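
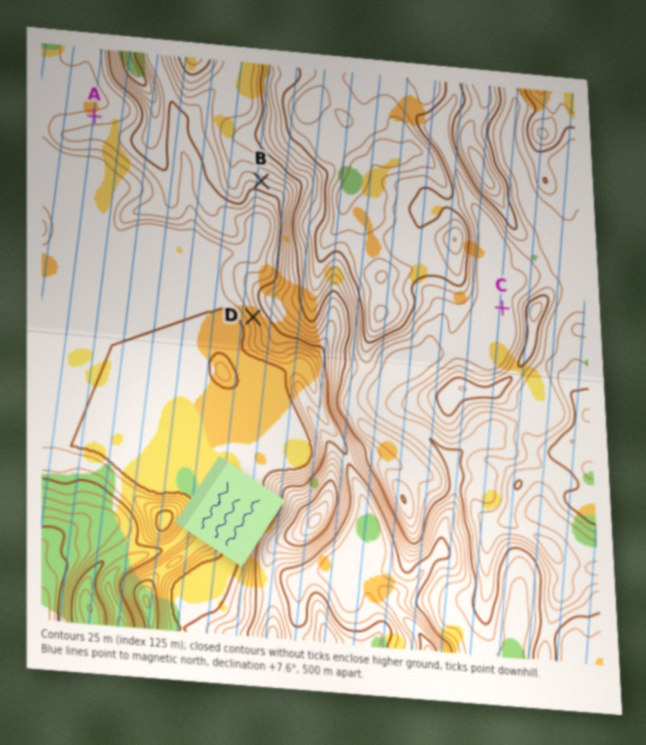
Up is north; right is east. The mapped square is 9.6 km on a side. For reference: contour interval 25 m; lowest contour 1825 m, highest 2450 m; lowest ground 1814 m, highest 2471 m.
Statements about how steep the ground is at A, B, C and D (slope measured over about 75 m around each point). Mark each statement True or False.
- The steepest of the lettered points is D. True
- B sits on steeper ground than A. True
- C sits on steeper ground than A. False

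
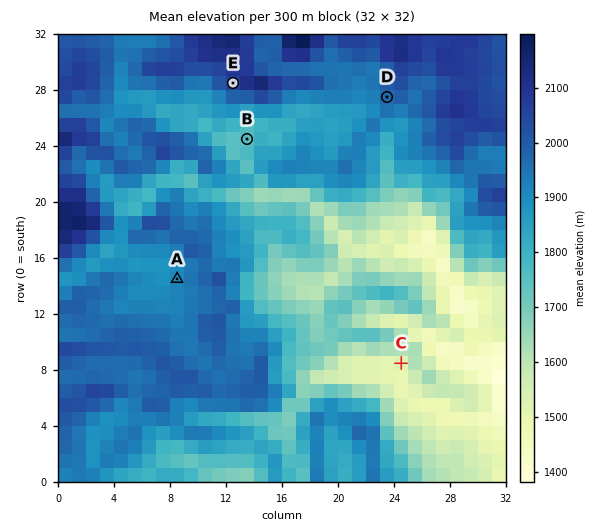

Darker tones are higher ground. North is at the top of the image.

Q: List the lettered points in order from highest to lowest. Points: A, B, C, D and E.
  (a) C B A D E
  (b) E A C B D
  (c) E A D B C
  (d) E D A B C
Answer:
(d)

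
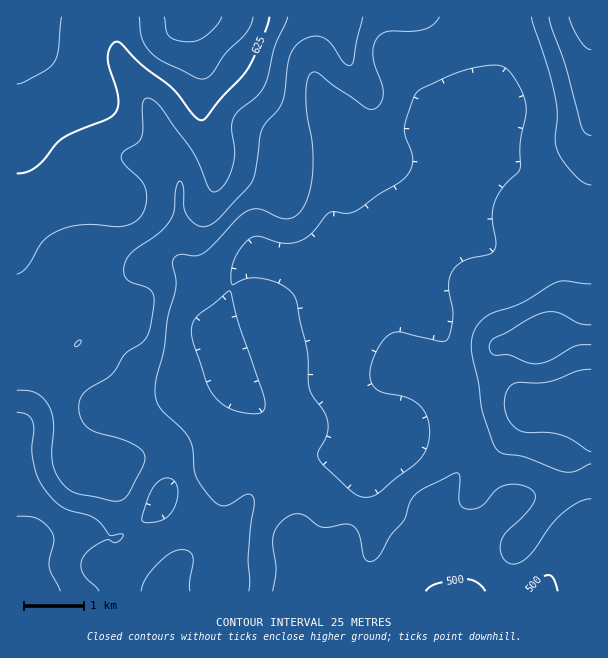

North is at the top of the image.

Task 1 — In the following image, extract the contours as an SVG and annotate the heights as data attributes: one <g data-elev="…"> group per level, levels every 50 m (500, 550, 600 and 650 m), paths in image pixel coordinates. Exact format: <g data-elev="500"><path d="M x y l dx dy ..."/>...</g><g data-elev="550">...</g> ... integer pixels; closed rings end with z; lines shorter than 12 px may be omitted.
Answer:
<g data-elev="500"><path d="M426 591l4-4 7-3 28-5 12 3 8 9"/><path d="M530 591l7-10 11-6 3 1 3 3 4 12"/></g><g data-elev="550"><path d="M141 591l5-13 12-14 13-11 11-3 7 2 4 5 0 6-3 19 0 9"/><path d="M249 591l1-10-2-26 3-28 3-23 0-6-3-3-5-1-15 10-7 2-5-1-6-4-11-15-6-10-3-27-4-11-7-9-21-19-5-12 0-18 8-30 4-35 8-27 0-9-4-15 1-4 6-5 16 1 9-3 35-36 10-7 6-1 6 0 23 10 7-1 6-3 5-6 5-9 6-26-1-28-6-45 0-15 3-11 3-3 5 0 48 35 6 2 4 0 6-7 2-9-1-9-9-27 0-10 4-8 4-5 6-2 26-1 13-2 8-5 6-7"/><path d="M144 522l-2-1 0-5 6-19 5-10 5-5 6-4 4 0 5 2 4 5 1 9-2 9-4 9-5 5-6 4z"/><path d="M591 452l-4-2-17-11-10-4-12-3-21 0-8-2-6-4-4-6-3-7-2-9 3-14 3-4 5-3 33-1 30-11 13-2"/><path d="M17 412l10 3 6 7 1 9-2 19 2 17 6 15 11 15 14 11 30 10 6 6 9 11 13-1-1 4-5 4-3 1-6-3-12 5-9 7-5 8-1 6 2 7 16 18"/><path d="M591 284l-25-3-8 1-37 21-32 12-7 5-6 8-4 8-1 9 11 66 10 30 5 9 7 4 21 3 41 15 9-1 16-7"/><path d="M531 17l18 54 6 27 2 18-2 24 2 10 6 11 12 14 9 8 7 2"/></g><g data-elev="600"><path d="M75 347l5-3 1-3-1-1-4 2-2 3z"/><path d="M17 274l4-2 6-5 17-27 13-9 12-4 14-2 40 1 11-3 7-7 5-13-1-15-5-9-16-15-3-8 2-4 14-9 4-5 2-9-1-24 4-7 6 1 7 6 30 41 9 15 12 29 5 2 6-3 8-12 5-16 1-12-3-21 1-9 5-8 19-15 7-9 4-10 7-31 13-29"/><path d="M569 17l4 12 8 13 6 6 4 2"/></g><g data-elev="650"><path d="M17 84l7-2 20-11 10-9 4-12 4-33"/><path d="M139 17l3 21 4 8 6 7 13 10 30 14 8 2 4-1 5-4 13-20 20-19 5-9 3-9"/></g>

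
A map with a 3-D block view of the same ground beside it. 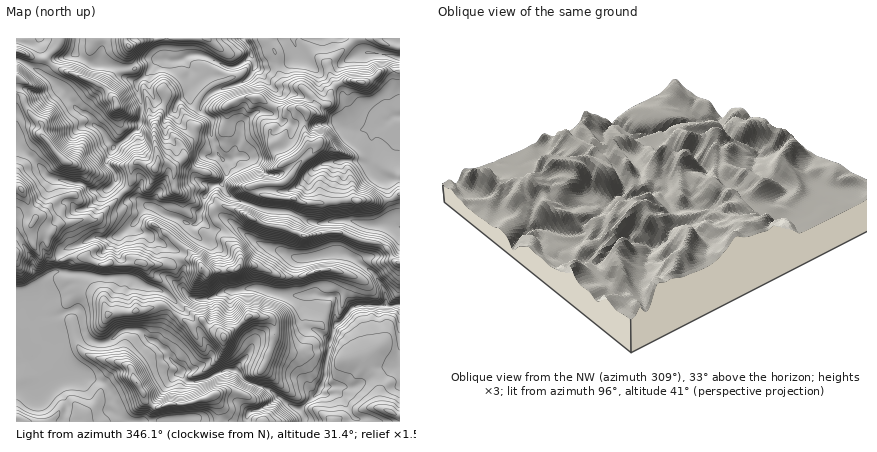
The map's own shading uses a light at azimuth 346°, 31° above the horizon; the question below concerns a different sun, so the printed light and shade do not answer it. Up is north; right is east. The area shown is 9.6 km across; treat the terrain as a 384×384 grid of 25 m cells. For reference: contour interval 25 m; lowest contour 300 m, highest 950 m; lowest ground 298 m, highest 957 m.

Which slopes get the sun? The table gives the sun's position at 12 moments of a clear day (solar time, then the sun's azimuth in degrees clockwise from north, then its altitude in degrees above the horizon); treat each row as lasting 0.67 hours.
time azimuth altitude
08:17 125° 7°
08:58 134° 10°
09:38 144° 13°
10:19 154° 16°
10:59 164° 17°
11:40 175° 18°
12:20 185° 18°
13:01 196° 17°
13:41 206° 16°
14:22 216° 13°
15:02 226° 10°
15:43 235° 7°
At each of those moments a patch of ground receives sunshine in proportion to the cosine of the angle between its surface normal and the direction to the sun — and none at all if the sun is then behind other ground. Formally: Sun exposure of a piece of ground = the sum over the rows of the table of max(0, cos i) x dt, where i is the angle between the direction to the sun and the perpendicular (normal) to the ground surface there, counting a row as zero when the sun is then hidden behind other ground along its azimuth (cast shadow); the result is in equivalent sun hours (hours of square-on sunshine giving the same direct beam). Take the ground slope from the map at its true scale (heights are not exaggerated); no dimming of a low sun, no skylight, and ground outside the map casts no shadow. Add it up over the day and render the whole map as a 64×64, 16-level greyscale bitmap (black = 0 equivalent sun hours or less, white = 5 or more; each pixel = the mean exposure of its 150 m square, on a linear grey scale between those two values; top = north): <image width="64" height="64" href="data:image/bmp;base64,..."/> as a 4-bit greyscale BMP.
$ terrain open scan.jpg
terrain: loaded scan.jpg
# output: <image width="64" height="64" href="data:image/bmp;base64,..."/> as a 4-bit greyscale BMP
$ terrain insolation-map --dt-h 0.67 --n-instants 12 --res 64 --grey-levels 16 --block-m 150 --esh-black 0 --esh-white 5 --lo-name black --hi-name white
<image width="64" height="64" href="data:image/bmp;base64,Qk12CAAAAAAAAHYAAAAoAAAAQAAAAEAAAAABAAQAAAAAAAAIAAATCwAAEwsAABAAAAAAAAAAAAAAABEREQAiIiIAMzMzAERERABVVVUAZmZmAHd3dwCIiIgAmZmZAKqqqgC7u7sAzMzMAN3d3QDu7u4A////AFMiJGZWZVVVVniYmHdmZVZmZ2ZENEIiNVeGRWVWZompERESRlVVVVVWit3f/+3LqqiHd1EAIREUeGISJHmaunMiNEM0VURGZlZ4vZWu/v/+yoVXvHEBElczESIkRFVCEkRVVDNUMzVlZ3iIQAAAFJqpdmiYZjE3mVESM0QzIhESVVZVQzIjRVVneJdAAAAAAUd3h0IiJZllViRUVUQzMiJmZmZUM0RERneagyAAAAAAACMhAAN7lVVoVFVVRERFVGZmZmVVVVRXialDEAAAAAAAAAADjMlUVneFd3d2VURWVmZmZmZmZnh4dCIhEAABEAAAAErLllVniIRnd3dmVEVVVmZmZmZ3iZdkMzMzIRI0QQASRGh2Z3iHdWd3ZmZVVVVmZmZmeJqqmEEjNEM2ZnaMuXQzRoh3d3d1Vnd2ZmZlZmZmZmaKl0MgARNEQ2ZnmmjsqERFeHd3d3VFZmZmZmZmZmZmZ3QQAAABI0Q1ZnipicyYdURoh2ZlVjRVVVZmZWZmZmZmQhEAARIzM2dniqerq6d2VGiGVEVkI0RVVWZlZmZmZmZER3QjRENGd3iqd7qZmHdlZ3VDM0UzNEVVVVVmZmZmZlWLy3MjRYd3iahZlkWamHZWZUMyOENEREREVGZmZmZlVnm7uoiamZmalnhDEVrKqXZlRFV2UhNEREREZmZmZmVWZove7uy6mZlkhhAABs3LlmZUVVVkEjRENERmZmZlVVZmaKzd3cupgxQxAAABWHVURURERXdiIiMSE2ZmZmZlVmZTREVnmZgxQQAAAAEQEAESNERVdpQAAAABZmZmZnd3ZkIREiEkUyMQAAAAAAAAAAE0RFVmeXU0MDRmZmZmZnZUMhEREAABQgAAAAAAAAAAE0REQ0Zqze24rmZmZmZmZVMjIiERESZCOKtyAAAAABI0VWVniHiZqWeYqGZmZmVVQyIzQzRppkeM79lkMQASR4mJh2ZniZmWSKr+uGZmZVVDM0RFe9pUiZrd3v/9qIrN3M3cuqu7qFNrqsu7llVVVnm7qavdhnq4mLmd7//+7bdDNI3/7KdCFIqZpmzcq83v/////9qruohmdCI1WauVIRAAACRDEAFJqZuIms3t27uVJVRWZUNEV4cxAAAkUyEBEREAAAABJXd4hnibilJFVUEAE0MgESM0QgAAADIxABIzRDEAASRmZUUwRbh6dTESVyAAAAASIkZAAAATISISNFeJh2VVZ5vMuVI3hoiZdjABIQAAAhJGdAAAEkMRIjV4rO/+ypms3cuDIlhmd6mJhjEyERASNYdBABEjIREker3v/u//7/yEIQATd3ZleZmZqql0MzV4cxERIiMzI1it7uyCEkaZYgAAATR2d2VYmZmqmZhkR6cQEiIjV1NIztuXQgAAAAAAARI0RWVXdlQ0Z3d2eIZDEAETZzV1RZvbUQAAABJDISNWd2ZmZlRUREEBIVdnh0EAJGd1VXaKqUEAAAAmq97d3d3LqHd3UyNEZmMRFnVlQyNWd2iEV4dRAAE1ed/+3v////7amIhiIlVYmFIRZ0Vnmaq7qWM1IAAUrv//6WZmeKu6uniqmVQyJXhjMxEnmJzJnOyFQzIAS//KdTMhASIiIhEiIjiGQ0MyESRFQiOKmrlnhEaHIRfLuGRFUQERMyEREAABESE0MxAAF6mnI2mFm5dlQzRUNlQ0d4iagyIzIhIhARIhASM0V5zLiZdFZnict2dli8tBAAAAACeXMSMSIyIiM0UiNFet7dqWQ1h3mqqXZnh2UhIQAABGVHpiAiEiIiNFVCREZ53bhCISeHioVndXlRABIiEAADaXWckwISEjNEREM0Z5qEIiEjEQEzE1UyWWAAEiIRERMiVmruuHVVVURFVEd5qTEBMiIQARAUQyNEUyMkQzMjdyADZo3u/YRFVVVVZ4qUEAA0MhERAAQyI0NXVEVVRVeGQxFGaJlRE1VVVVZoq2IQACRCNSEQFTIkMldUVmZWeHVVQzRWdSEkVVVWZnmmIzEAAjNWYxA0MiMSRlRnZlZ4ZEVEQQEhIjRVVVZmdjNFVBABJGZ4QUMzEBJHdUZlVmdlQ0RBAAEjRFVVVmZmZVQzRENXZ3RCQzIREzRUNWVWZjIzRVQREjRFVVVVVnhBNDIjNGaLqYVRFAEiABRWd3dDESd3d5h0RFVVVWVXhBACMzNWZ53ZUzEUQSEAOKupiYRGZneGZWhlVlVVVmhiEAEzRWZ4h2UyQiN0IRMjRpqYqpdCNDEUeoZmZWVWZ1QhETRVZ3iFMyJDRXczNTERJYmJYQAAADIkZmZnZmZmI0MjNFVohkEjMzNmZ1REUgAAEiIQAREkMiRWeKunZmVqpkNFZ4mXIBMzI0VDRURFMQAAAAAjV3MRI3id7bl2aYMSNFaKyUEBEjIREiJEVUREMQAAAjMyERECOLp3mpd0EAJXi7cgAAI2iDIQEkVVVERDIAASIQAAASIBAABKmIABJGdkEAAAAjRoYyEjRFVVUhASACRCEAATQxAAAANlQBNWYwAAABI0Z1NUREM0VUMUhiEVZlQyIkVUMQAAAAAFZkRTAAATNFect1VVZlQyJayqtDh3ZlVVZTRTEAAAABlSI0iVETZlZ5u6p2Zmd3isuGVWd2ZVVWZTIjVDEQE2kAIzRYhlVmZmiHvcqImqq7p0MxJ3ZkRWZUM0M1d3m7hjNENFZ2VVZmZjJHiru7u6l0MyFIdlRVVUREQzRomXRF"/>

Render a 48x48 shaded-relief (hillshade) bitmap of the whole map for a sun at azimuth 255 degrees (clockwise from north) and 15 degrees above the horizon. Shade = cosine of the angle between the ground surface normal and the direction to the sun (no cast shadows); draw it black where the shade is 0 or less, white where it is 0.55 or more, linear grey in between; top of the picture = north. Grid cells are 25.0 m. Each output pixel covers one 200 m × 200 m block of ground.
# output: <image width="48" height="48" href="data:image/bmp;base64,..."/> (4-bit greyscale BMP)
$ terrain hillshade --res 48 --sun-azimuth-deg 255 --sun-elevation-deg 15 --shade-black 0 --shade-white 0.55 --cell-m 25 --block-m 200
<image width="48" height="48" href="data:image/bmp;base64,Qk32BAAAAAAAAHYAAAAoAAAAMAAAADAAAAABAAQAAAAAAIAEAAATCwAAEwsAABAAAAAAAAAAAAAAABEREQAiIiIAMzMzAERERABVVVUAZmZmAHd3dwCIiIgAmZmZAKqqqgC7u7sAzMzMAN3d3QDu7u4A////ADJGZ4hlVWiaqYmZq8lTWGIAAa2mVXmruiNYmIhlVnvcynd3m7hCNWMAGLpmZ6qqdFZ4mIdWZoz9ZYZXiHQldQAEl2dneJmWQ2d3iHZodp78ADRHiWIlMAB7YjaJiJmGRHd3d3d4eM/1ACVUeXQQAFqlI0V6mImGVXd3d3eIm++gADRodncgjrcxNWR7mIiGZnd3d3eKvN1AA0R7uENZ7pMBRmNrmIh2Znd3d4m8u6YAFEarqqZGrKUBRmJbqHdmZnd3d5unZmMCVFmr2rsyascRNWI5uHd2ZXd3eJlVZ3VERYq+2dwQOLkwFFIYuHd2VHd3eJdYhndUaarfuvoAJ7tAA1MYuXd3U3d3eIaNpDZ5qazsm7UAJqowA1Y1mYd3U3d3eIae11eJiazJlzEohncQA2cyipdmQnd3iHeu6XiGZ4l3UAA7xjEAA2dUV5ZUQ3d3iHetx1Z2ZkNBAkJLkgAAFXdmU1dmaHd3iIislUZlVUQQRlRYUQAlZ3dniIl0n4d4iIiJdVVVaIQ6xxFXVVeYiHiImqkyz1VoiId3dmZ6ylSe+AFmV6y3d2eaupUH/iE2iIiaqYnOpWef+SSWFKpSWJdohTBd7QJ2abu8uHmpVGZ+4wSHEDEANohkIjfN7gSWV5mGZViEI2aLYAWZAAATV3ZlVoq9yCiDI3iFIldTNWiEAFnGABRomYd3isu8YKp1IlVmMlZlWKkgFpuBAXms7GNYvcl0AMlmQlZVU0Z3rJECaJhRS9zNyCFHhTMzNLllVFVmUyR7xgAmiadH3sl1EANWQzVmZ6l0M1ZlMjRYciWHeqaO9gEzNYhmd4h2d5hTNDRlVDQ0VomWaqiZMDea3bl3iZdUVpUTVWYhVkM1iaqVN6Y1ndy8yGZ3ioQAN1ADZ3MAR4VZmcxQBXSf/ah3UkdVZ0AAagADVVVUNZt5l7oQI1n/yGZkImdUVQADeQAkeaqEIX6YyYcAR1OKmFapMEdUVAA2iBJI3bcwAL6r11QBVABYiK25YAVUZAFoh1V8/mAABby4lzMgACSIeN/pZRA2dSR3d2eu5AAAApyotxNQAleIiv+5mHQ1MAV3d5reQAIAA5uZ5wZAAlmIm/6Hq5YwAFZ3d73nAAQwGJeL9iYQIWqHnfx2i4QABHd3d82zAAIzfKU79iIWQGp3relmiDAAN3d3d8yiAAJGvKQZ5RFoMGyHrbdomCACZ3d3d+owAAR637MEpRNzFsyXmpirqVEBZ3d3d6QAADer75ADhlQzatyGmYh5lSMyJmZ3d1AAFGm87RAGiIIFeJqYh0Anh3RDNnh3dzIAJpvdtAAHmnAFh2Z4hiFquUJlWblEZ0AAWc7GEAA3iUAmeIdUeGeqlRKJrKUSRwAGrMYAATZjRkRnd3dmRpqHZDaXd1V0JQKJhjADV4lxFWd3h1ZnVruFVXqURVaFEahmMjV3ebowJnd3d6yTGOt0V5l1RGZlVSJXcyaYetwgFYiInMhCCelkZ4dnZVeaqjVolRWYeutCJHmZqnMQTshUZ2Z3eIm6dg=="/>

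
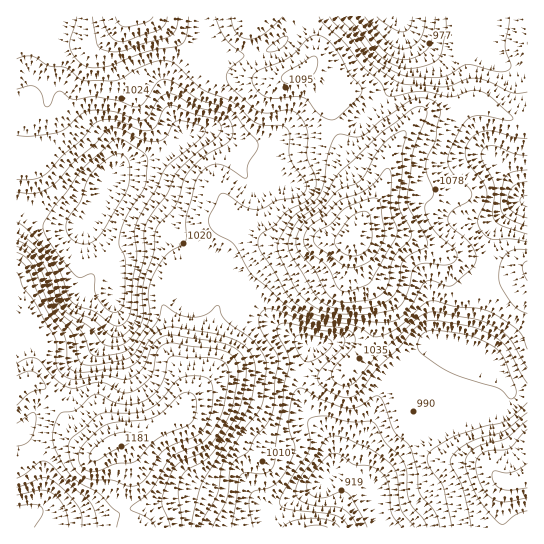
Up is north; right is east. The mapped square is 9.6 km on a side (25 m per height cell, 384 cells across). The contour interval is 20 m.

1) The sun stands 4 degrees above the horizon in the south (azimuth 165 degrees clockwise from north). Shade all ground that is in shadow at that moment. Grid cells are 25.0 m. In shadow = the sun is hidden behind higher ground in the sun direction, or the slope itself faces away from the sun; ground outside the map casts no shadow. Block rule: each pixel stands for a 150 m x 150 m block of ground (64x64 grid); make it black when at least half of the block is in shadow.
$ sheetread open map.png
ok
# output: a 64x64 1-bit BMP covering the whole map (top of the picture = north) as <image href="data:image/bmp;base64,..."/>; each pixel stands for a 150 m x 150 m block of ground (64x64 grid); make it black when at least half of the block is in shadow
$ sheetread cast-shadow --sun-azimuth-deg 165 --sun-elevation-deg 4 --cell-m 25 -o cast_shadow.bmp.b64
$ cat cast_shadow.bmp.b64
<image width="64" height="64" href="data:image/bmp;base64,Qk0+AgAAAAAAAD4AAAAoAAAAQAAAAEAAAAABAAEAAAAAAAACAAATCwAAEwsAAAIAAAAAAAAA////AAAAAAAAAAAAPwAAAAAAAAB/gAAAAAAAAD+AAAAAAAAAP4AAAAAAAAA/AAAAAAAAAB8AAAAAAAAADgAAAAAAAAAAAAAAAAAAAAAAAAAAAAAAAAAB+ADAAAAAAAP8APAAAAAAA/8B/gAAAAAB/wH/gAAAAAH/AP/AAAAAAP8A/+AAAAAA/wB/8AAAAAB/A//4AAAAAA4H//wAAAAADsf/8AAAAAAEw/+AAAeAAADD/4PgB8AAAAH///AHwAAAAf//+APAAAAB///wAAAAAAf//+AAAAAAD///wAAAAAAP//+AAAAAAA///wAAAAAAB//MAAAAAAAH/4AAAAAAAAP/gAAAAAAAA//AAAAAAADz/8AAAAAAAPPvgAAAAAAD8cYAAAAAAAfgAAAAcAAAB8AAAAD/gAAPwAGAAP/AAA+AAcAA/+AADwABwAD/8AAHAAHAAP/4AAYAAcAA//gAAAAAAAD/+AAAAAAeAH/wAAAAAB8Af/AAAAAAH4A/4AAAAAAPwCP8AAAAAA/AAB4AAAAAB8AAPwAAAAADAAAfgAAAAAAAAB+AAAAAAAAAD+AAAAAAAAAH/AAAAAAAAAP/AAAAAAAAA//wAAAAAAAH//AAAAADwA//4AAAAAPgD//AAAAAAfAP+AAAAAAA+B/wAAAAAAAY//AAAAAAAAH/8AAAAAAAAf/gAA=="/>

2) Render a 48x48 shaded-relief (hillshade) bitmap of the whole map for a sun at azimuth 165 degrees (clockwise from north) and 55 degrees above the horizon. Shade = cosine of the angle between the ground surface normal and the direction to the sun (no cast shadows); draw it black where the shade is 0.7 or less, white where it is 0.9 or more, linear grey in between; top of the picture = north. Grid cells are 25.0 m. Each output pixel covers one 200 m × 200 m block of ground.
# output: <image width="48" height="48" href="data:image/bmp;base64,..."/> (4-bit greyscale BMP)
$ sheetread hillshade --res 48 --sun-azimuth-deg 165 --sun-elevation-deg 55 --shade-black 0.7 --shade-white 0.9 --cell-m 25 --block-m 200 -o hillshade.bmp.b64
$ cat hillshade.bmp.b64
<image width="48" height="48" href="data:image/bmp;base64,Qk32BAAAAAAAAHYAAAAoAAAAMAAAADAAAAABAAQAAAAAAIAEAAATCwAAEwsAABAAAAAAAAAAAAAAABEREQAiIiIAMzMzAERERABVVVUAZmZmAHd3dwCIiIgAmZmZAKqqqgC7u7sAzMzMAN3d3QDu7u4A////AJiJmImZh4iZq7upmHUyE1eJmrqpmJmqqqmZmZmZmIiZq7upmYZCI1eJmaqpmJqru8y6qqqqqqqZq7uqqqhlRGiZiJqpmJq8ze3Lu8u7vMuqqruqu8uYdniZmImZmZqrvN3LvN3Lu8y7u6qrvMzLqImqqIiaqZmZmby7qs3bu7zMzLu7u7zdypqrupiZmYiId5qqmJvMu7zd3dzLqqvMy6q7upmIh2Znd4iZh2ebu7zd7u3LqqmrzLu7u6l3ZUM1Z4iIhlVomqvN3d7buqmZu7uqqqmIdkMzRamId2VVVomrvM3cu7qZu7u6mqmZiHZUIrqIh3ZUNFeKqrzcy7qqu8y6mZmZmIh2Qruph3dlREVomqvMu6qrvMzLmZmYiZiIZbuodmZmVVVXiaq7uqu7vM3LmZmYiIiIiIqXVDNFVWZmeJq7qquqqrzLmJmYiIiImmd3ZCEkRWd2Z4mqqqqYd5vMuYmYiIiImmaJl1MiNGd3ZmeImaqHVFi8y5iIiIiZqoeaqYZCI0VlVERXeIiIdUab3LmIiZqqqZmZmIdTIiNEQzRWeImruoibzcuqqrvLqZmHZmZlMiNERFZniZve/+y7zu3MzdzMupmFQ0VlVFZmZ3iJmr3v///t3e7t3dzLuoh1RFZmZniHiImZq83d7v/+3d7d3cy6qod2Z3iIZniIiIiZq7u7vN3d3MzMu7qqmpd3iImZdWiZmIiJqqqqqru7y7u7uqmZmod3iImpdVeZmIiJqqqqqqu7uqu7u6mZmWZWeIiZdVaImZmZqqqqqrzMu7vLu6mIiDRGiHeJh2Z4iZqZmZmru7zMzMy6qZmHdSNYiHd4mHd4maqZmIeJqqq7zMuoiIh2VEWJmId3h3iImaqZh2VWd3iaqqmHd4h2Q2iaqZh3dmd4iZmYd2QzRWaJmYiImZmGRImqu6h2ZlZ3iImId2QgJFVomYiaqquoZau7u6mHZlZneIiHd3UxE0RHmpmqqqu6mczLu6mHdmZneIh4h3dlNERGiqqZmZmrvMzMy7uYiHZmZ4iIiImYZVZWiqqZiIiKzbu7zMy5iIdlVneJmZqph3dmiaqZmIeKzKqrzN3LqZh1RFeIiZmZiHd2eaqqqYmavKqqvM3Mu7qWQ0Z4iZiIiHdmaKuqqqq7u6qru7zMzMupdlaJqpmIiIdVV6uqq7zMy6q7u7zd3cu7upiau7qZmZhlRXq6qrzMu5qqu8zd3Mu83curvMuqqqqXVFiqmqu6mZmaq8zMzMzM3d3LvMy6mqu5dUVoiZqYeKmZq8y7u7zMzMy6q8zKmZqqhkI0V3h3d6qqqry7qrvLu6qpmau7qZiYdkI0RVZmd6qru7zMuru7qpmId3iaqZh2VDRFZVVniKuru7zMzMy6qZiHdlV4mYhlM0RWd3d4maqpqqq93d3LmZmamGVXiIdlRVVniIiJmZqZiIm83u3LmZqry6dmd2ZVZmZniIiIiJmZiImrzd3LqZmrvLqHZlVWZ3d3iJiIiJmZiIiavNy7qZmau8uYdlRWZ3d3iZmYiA=="/>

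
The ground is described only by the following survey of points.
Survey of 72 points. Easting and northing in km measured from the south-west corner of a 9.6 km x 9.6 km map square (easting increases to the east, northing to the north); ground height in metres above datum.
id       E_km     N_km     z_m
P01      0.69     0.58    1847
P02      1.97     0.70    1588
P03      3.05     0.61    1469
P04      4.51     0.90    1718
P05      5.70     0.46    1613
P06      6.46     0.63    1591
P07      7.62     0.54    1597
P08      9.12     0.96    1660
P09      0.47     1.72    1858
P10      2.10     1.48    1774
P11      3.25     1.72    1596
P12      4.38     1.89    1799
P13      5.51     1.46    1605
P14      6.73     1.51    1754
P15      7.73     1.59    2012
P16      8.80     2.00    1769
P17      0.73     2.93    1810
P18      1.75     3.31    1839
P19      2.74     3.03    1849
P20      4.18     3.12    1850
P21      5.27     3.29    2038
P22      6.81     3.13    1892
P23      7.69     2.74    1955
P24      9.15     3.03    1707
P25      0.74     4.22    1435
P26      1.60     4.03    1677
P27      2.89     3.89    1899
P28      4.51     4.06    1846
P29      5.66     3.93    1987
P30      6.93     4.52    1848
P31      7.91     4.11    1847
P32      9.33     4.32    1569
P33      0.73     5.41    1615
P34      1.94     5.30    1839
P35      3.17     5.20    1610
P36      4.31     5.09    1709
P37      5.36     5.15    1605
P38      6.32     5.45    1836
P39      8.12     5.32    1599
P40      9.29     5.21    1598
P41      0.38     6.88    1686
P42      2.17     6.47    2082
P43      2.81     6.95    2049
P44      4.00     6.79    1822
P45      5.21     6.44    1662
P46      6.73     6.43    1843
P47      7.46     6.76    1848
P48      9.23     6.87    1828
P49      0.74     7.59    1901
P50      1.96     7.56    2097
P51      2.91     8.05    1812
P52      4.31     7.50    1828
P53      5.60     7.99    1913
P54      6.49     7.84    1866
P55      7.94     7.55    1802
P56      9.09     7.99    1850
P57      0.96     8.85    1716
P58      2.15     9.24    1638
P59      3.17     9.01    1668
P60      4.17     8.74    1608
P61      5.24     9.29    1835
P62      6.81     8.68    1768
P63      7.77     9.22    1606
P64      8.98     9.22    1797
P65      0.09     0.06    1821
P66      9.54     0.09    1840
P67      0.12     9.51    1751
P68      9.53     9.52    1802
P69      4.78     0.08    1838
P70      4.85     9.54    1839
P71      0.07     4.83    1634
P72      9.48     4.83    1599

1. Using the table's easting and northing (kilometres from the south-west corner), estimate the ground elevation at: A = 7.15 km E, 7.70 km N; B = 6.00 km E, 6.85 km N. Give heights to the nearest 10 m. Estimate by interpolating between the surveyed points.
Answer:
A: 1880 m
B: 1850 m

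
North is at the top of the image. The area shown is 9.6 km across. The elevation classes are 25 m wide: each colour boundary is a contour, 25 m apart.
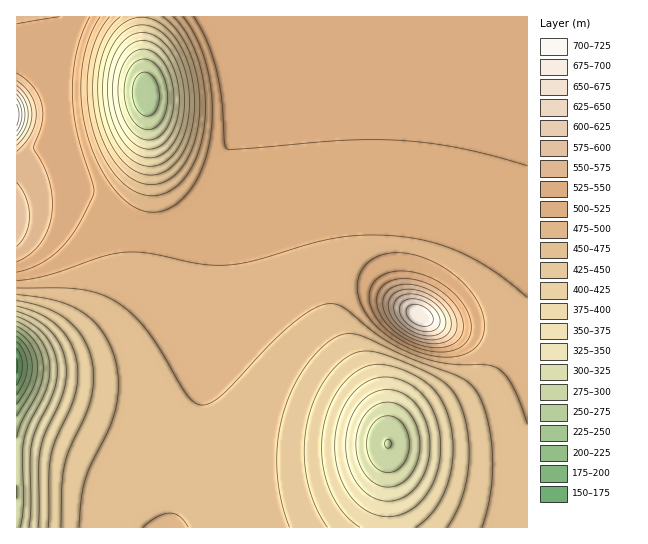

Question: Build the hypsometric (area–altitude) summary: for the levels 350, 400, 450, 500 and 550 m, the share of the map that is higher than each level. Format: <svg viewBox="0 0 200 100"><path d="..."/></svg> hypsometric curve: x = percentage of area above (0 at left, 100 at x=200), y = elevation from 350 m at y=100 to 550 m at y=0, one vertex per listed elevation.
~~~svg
<svg viewBox="0 0 200 100"><path d="M186 100l-14-25-24-25-63-25-78-25"/></svg>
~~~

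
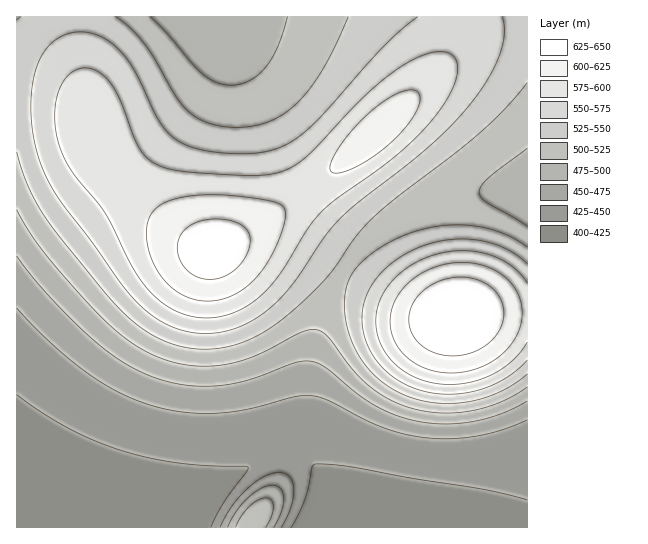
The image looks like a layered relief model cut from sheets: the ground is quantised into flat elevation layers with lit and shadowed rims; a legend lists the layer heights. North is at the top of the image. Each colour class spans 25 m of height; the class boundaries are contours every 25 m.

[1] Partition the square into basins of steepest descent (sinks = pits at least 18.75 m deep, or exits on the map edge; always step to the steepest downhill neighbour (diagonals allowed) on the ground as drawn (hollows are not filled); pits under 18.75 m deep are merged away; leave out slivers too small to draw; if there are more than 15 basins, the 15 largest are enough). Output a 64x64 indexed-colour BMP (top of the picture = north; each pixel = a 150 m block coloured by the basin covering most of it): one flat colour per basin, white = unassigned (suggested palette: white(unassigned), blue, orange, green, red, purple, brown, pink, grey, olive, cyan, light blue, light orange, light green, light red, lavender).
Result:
<image width="64" height="64" href="data:image/bmp;base64,Qk12CAAAAAAAAHYAAAAoAAAAQAAAAEAAAAABAAQAAAAAAAAIAAATCwAAEwsAABAAAAAAAAAA////ALR3HwAOf/8ALKAsACgn1gC9Z5QAS1aMAMJ34wB/f38AIr28AM++FwDox64AeLv/AIrfmACWmP8A1bDFABEREREREREREREREREREREREREREREREREREREREREREREREREREREREREREREREREREREREREREREREREREREREREREREREREREREREREREREREREREREREREREREREREREREREREREREREREREREREREREREREREREREREREREREREREREREREREREREREREREREREREREREREREREREREREREREREREREREREREREREREREREREREREREREREREREREREREREREREREREREREREREREREREREREREREREREREREREREREREREREREREREREREREREREREREREREREREREREREREREREREREREREREREREREREREREREREREREREREREREREREREREREREREREREREREREREREREREREREREREREREREREREREREREREREREREREREREREREREREREREREREREREREREREREREREREREREREREREREREREREREREREREREREREREREREREREREREREREREREREREREREREREREREREREREREREREREREREREREREREREREREREREREREREREREREREREREREREREREREREREREREREREREREREREREREREREREREREREREREREREREREREREREREREREREREREREREREREREREREREREREREREREREREREREREREREREREREREREREREREREREREREREREREREREREREREREREREREREREREREREREREREREREREREREREREREREREREREREREREREREREREREREREREREREREREREREREREREREREREREREREREREREREREREREREREREREREREREREREREREREREREREREREREREREREREREREREREREREREREREREREREREREREREREREREREREREREREREREREREREREREREREREREREREREREREREREREREREREREREREREREREREREREREREREREREREREREREREREREREREREREREREREREREREREREREREREREREREREREREREREREREREREREREREREREREREREREREREREREREREREREREREREREREREREREREREREREREzMzEzMzMzERERERERERERERERERERERERERERERERMzMzMzMzMzMRERERERERERERERERERERERERERERETMzMzMzMzMzMxEREREREREREREREREREREREREREREzMzMzMzMzMzMzEREREREREREREREREREREREREREREzMzMzMzMzMzMzMRERERERERERERERERERERERERERMzMzMzMzMzMzMzMxERERERERERERERERERERERERERMzMzMzMzMzMzMzMzERERERERERERERERERERERERETMzMzMzMzMzMzMzMzMRERERERERERERERIiERERERETMzMzMzMzMzMzMzMzMxERERERERERERESIiIiEREREzMzMzMzMzMzMzMzMzMzERERERERERERESIiIiIiMRMzMzMzMzMzMzMzMzMzMzMRERERERERERESIiIiIiIjMzMzMzMzMzMzMzMzMzMzMxEREREREREREiIiIiIiIiIjMzMzMzMzMzMzMzMzMzMzEREREREREREiIiIiIiIiIiIzMzMzMzMzMzMzMzMzMzMREREREREREiIiIiIiIiIiIiMzMzMzMzMzMzMzMzMzMxEREREREREiIiIiIiIiIiIiIiMzMzMzMzMzMzMzMzMzEREREREREiIiIiIiIiIiIiIiIjMzMzMzMzMzMzMzMzMREREREREiIiIiIiIiIiIiIiIiIzMzMzMzMzMzMzMzMxERERERESIiIiIiIiIiIiIiIiIiMzMzMzMzMzMzMzMzERERERESIiIiIiIiIiIiIiIiIiIiMzMzMzMzMzMzMzMRERERESIiIiIiIiIiIiIiIiIiIiIjMzMzMzMzMzMzMxERERERIiIiIiIiIiIiIiIiIiIiIiIzMzMzMzMzMzMzEREREREiIiIiIiIiIiIiIiIiIiIiIiMzMzMzMzMzMzMREREREiIiIiIiIiIiIiIiIiIiIiIiIjMzMzMzMzMzMxERERESIiIiIiIiIiIiIiIiIiIiIiIiIzMzMzMzMzMzERERERIiIiIiIiIiIiIiIiIiIiIiIiIiMzMzMzMzMzMREREREiIiIiIiIiIiIiIiIiIiIiIiIiIjMzMzMzMzMxERERESIiIiIiIiIiIiIiIiIiIiIiIiIiIzMzMzMzMzERERERIiIiIiIiIiIiIiIiIiIiIiIiIiIiMzMzMzMzMRERERIiIiIiIiIiIiIiIiIiIiIiIiIiIiIjMzMzMzMxEREREiIiIiIiIiIiIiIiIiIiIiIiIiIiIiIzMzMzMzERERESIiIiIiIiIiIiIiIiIiIiIiIiIiIiIiMzMzMzMRERERIiIiIiIiIiIiIiIiIiIiIiIiIiIiIiIzMzMzMxEREREiIiIiIiIiIiIiIiIiIiIiIiIiIiIiIiMzMzMzERERESIiIiIiIiIiIiIiIiIiIiIiIiIiIiIiIzMzMzMRERERIiIiIiIiIiIiIiIiIiIiIiIiIiIiIiIiMzMzMxEREREiIiIiIiIiIiIiIiIiIiIiIiIiIiIiIiIzMzMz"/>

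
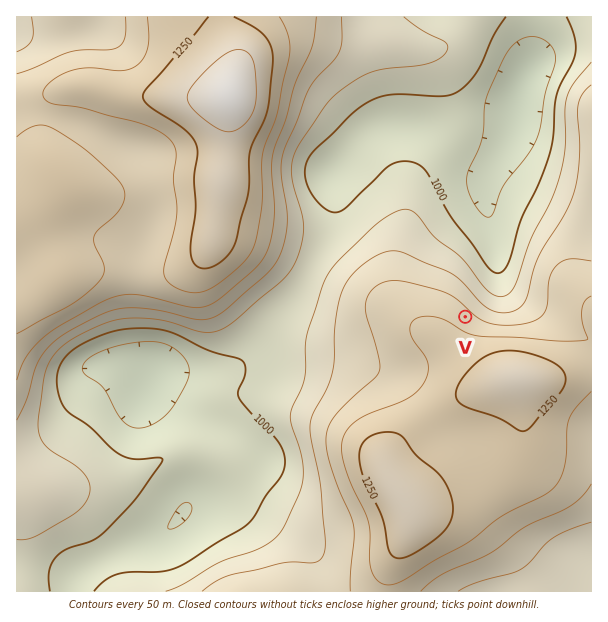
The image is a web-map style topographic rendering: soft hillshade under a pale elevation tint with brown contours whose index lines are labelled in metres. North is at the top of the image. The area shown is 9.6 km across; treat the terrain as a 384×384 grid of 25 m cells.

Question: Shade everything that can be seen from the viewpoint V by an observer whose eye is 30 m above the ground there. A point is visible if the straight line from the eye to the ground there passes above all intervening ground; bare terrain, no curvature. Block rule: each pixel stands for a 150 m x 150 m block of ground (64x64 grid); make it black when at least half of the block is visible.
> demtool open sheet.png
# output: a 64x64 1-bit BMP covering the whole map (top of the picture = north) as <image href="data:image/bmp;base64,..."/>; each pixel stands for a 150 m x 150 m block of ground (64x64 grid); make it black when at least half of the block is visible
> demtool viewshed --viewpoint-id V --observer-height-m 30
<image width="64" height="64" href="data:image/bmp;base64,Qk0+AgAAAAAAAD4AAAAoAAAAQAAAAEAAAAABAAEAAAAAAAACAAATCwAAEwsAAAIAAAAAAAAA////AAAAAAAAAAAAAAAAAAAAAAAAAAAAAAAAAAAAAAAAAAAAAAAAAAAAAAAAAAAAAAAAAAAAAAAAAAAAAAAAAAAAAAAAAAAAAAAAAAAAAAAAAAAAAAAAAAAAAAAAAAAAAAAAAAAAAAAAAAAAAAAAAAAAAAAAAAAAAAAAAAAAAAAAAAAAAAAAAAAAAAAAAAAAAAAAAAAAAAAAAAAAAAAAAAAAAAAAAAAAAAAAAAAAAAAAAAAAAAAAAAAAAAAAAAAAAAAAAAAAAAAAAAAAAAB4AAAAAAAAAH8AAAAAAAAAf8AAAAAAAAD//gAAAAAAAf//gAAAAAAD///wAAAAAAP//z4AAAAAB///H4AIAAAP//8PgA4AAB///weAD4AAP//+BgAPwAA///wAAAfwAD///AAAB/gAP//8AAAD/AA///wAAAP8AD///gAAA/4AP///AAAD/wA///8AAAH/AD///wAAAf8AP///AAAB/wA///8AAAH/AH///wAAAf+A////AAAA/8P///8AAAD//////wAAAf//////AAAB//////8AAAP//////wAAA///////AAAB//////8AAAD//////wAAAP/////+AAAAf/////wAAAB//////AAAAD/////8AAAAP/////4AAAAf/////wAAAA//+f//AAAAB/4Af/8AAAAH/gB//w=="/>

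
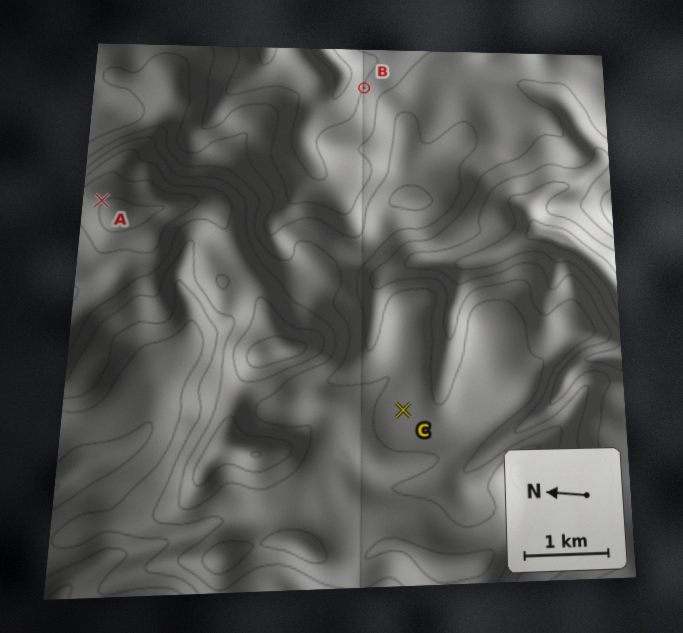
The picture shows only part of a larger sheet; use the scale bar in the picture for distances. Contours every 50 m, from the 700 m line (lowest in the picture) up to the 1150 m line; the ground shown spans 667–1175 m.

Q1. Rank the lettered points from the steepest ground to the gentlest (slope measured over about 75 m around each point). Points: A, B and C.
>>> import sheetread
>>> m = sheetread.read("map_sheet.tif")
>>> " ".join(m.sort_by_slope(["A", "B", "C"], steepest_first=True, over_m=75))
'B A C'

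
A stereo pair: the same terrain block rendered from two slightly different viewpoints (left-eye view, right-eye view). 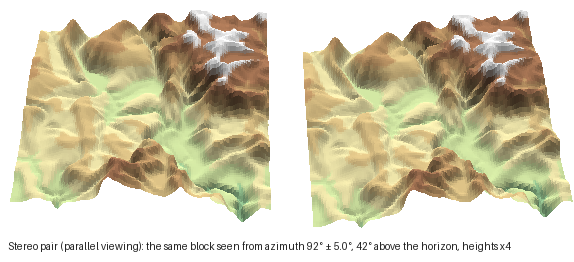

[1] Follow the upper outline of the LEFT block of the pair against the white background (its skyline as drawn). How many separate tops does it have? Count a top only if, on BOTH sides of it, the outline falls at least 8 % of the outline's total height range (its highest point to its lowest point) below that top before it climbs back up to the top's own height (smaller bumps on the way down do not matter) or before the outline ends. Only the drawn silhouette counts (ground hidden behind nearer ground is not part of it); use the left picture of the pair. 2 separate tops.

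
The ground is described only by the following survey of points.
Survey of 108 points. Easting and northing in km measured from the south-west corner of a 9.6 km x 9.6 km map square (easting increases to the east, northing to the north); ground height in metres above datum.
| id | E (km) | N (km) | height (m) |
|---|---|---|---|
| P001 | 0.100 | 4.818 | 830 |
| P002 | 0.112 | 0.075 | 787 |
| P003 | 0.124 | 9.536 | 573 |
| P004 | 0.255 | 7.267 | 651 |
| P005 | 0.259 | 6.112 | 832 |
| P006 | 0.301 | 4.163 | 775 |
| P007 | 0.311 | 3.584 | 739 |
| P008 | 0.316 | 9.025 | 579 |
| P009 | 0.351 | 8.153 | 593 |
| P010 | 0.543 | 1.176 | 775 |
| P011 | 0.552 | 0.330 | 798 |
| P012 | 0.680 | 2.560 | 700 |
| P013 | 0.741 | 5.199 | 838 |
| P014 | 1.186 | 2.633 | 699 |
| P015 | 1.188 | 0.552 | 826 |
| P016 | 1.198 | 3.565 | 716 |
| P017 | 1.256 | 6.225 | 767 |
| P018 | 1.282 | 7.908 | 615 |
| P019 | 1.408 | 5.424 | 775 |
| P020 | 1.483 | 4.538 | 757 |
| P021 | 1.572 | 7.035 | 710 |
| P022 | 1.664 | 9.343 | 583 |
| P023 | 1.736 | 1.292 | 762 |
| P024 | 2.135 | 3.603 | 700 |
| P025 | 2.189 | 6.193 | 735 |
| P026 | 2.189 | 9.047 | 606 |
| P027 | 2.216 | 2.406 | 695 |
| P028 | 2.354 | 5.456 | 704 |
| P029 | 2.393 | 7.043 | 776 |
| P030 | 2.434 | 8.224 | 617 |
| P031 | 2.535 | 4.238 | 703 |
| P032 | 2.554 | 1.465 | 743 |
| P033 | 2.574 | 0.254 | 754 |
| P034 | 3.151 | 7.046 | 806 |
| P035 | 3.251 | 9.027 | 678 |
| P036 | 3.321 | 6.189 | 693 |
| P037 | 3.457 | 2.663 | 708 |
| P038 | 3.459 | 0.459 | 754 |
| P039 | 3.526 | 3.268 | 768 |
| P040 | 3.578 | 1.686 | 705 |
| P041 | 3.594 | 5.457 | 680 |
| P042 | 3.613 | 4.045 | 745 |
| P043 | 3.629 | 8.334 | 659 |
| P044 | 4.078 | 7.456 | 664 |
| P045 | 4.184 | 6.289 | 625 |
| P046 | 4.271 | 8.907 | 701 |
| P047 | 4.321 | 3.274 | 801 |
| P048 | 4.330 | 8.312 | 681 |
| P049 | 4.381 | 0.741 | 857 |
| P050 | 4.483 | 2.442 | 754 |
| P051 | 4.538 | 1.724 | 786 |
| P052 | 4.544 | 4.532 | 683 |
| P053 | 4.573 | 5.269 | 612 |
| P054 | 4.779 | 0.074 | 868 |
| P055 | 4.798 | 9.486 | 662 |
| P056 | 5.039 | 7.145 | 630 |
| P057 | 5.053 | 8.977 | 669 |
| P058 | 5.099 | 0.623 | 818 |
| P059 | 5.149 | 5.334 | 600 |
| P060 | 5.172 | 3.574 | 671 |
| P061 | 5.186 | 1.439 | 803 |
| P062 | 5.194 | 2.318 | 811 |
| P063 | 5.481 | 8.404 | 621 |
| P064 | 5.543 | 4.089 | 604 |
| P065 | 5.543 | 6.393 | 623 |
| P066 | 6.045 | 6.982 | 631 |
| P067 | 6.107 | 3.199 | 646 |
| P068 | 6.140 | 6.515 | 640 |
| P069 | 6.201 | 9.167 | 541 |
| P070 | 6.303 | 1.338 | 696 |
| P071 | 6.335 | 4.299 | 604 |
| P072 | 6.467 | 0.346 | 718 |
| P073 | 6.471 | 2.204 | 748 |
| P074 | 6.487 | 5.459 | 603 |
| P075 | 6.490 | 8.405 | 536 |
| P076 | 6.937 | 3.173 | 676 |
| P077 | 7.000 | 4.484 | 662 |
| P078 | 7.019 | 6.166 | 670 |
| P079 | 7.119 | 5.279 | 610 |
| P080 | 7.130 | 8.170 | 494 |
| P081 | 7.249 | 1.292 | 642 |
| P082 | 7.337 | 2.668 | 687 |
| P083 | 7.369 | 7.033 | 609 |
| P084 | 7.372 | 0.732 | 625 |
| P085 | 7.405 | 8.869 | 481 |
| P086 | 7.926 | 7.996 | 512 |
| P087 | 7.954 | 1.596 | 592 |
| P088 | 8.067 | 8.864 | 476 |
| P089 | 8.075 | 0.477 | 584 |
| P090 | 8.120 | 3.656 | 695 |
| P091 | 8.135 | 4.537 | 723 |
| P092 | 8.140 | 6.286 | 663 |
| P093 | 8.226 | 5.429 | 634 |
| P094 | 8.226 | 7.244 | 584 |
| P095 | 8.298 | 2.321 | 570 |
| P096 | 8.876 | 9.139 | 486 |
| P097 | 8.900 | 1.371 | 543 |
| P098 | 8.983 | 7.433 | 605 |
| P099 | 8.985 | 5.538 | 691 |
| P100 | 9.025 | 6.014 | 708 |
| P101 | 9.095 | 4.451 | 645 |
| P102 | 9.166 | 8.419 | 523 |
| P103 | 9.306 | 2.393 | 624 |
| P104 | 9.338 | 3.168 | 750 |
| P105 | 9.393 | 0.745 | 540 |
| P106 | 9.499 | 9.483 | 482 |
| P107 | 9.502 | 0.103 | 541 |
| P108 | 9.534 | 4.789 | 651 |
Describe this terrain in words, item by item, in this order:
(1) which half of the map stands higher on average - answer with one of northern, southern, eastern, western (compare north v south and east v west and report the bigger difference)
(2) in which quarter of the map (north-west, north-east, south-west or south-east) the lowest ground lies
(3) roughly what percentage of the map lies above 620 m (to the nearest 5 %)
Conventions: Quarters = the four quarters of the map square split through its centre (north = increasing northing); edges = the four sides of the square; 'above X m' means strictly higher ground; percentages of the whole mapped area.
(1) Taken as a whole, the western half is higher than the eastern.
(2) Look to the north-east quarter for the lowest ground.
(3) About 70 % of the map lies above 620 m.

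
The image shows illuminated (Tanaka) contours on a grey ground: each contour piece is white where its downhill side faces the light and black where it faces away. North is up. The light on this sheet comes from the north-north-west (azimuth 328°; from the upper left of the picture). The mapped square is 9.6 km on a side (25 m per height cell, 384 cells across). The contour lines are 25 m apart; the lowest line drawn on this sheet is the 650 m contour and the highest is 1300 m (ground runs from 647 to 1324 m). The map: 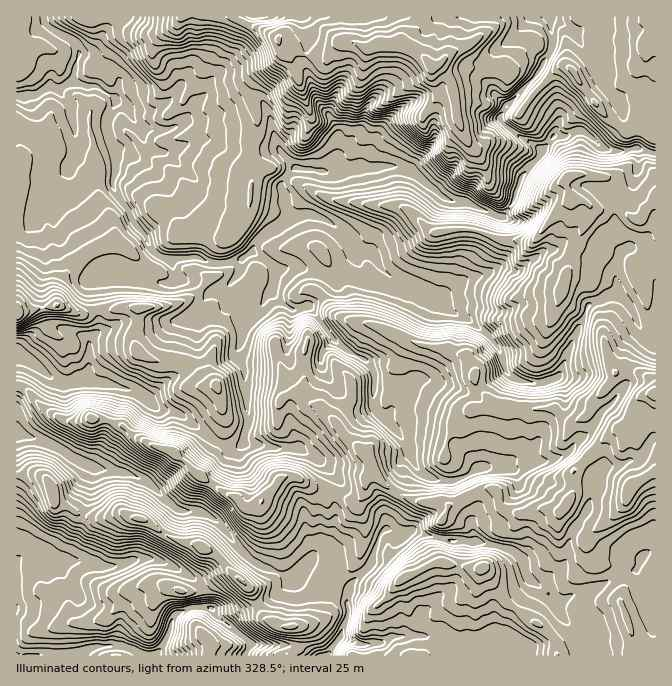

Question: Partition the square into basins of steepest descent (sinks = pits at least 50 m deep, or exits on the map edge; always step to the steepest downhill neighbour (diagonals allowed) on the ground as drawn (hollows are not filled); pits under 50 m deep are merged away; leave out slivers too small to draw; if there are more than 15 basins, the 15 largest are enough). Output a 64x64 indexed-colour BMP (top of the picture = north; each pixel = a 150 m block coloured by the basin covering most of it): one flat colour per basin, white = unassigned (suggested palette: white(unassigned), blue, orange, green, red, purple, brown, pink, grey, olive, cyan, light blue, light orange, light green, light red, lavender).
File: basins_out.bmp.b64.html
<image width="64" height="64" href="data:image/bmp;base64,Qk12CAAAAAAAAHYAAAAoAAAAQAAAAEAAAAABAAQAAAAAAAAIAAATCwAAEwsAABAAAAAAAAAA////ALR3HwAOf/8ALKAsACgn1gC9Z5QAS1aMAMJ34wB/f38AIr28AM++FwDox64AeLv/AIrfmACWmP8A1bDFABERERERERERERERERERVVVVVVVVVVERERERERERERERERERERERERERERERERFVVVVVVVVVVREREREREREREREREREREREREREREREREVVVVVVVVVVVEREREREREREREREREREREREREREREREREVVVVVVVVVURERERERERERERERERERERERERERERERERFVVVVVVVVRERERERERERERERERERERERERERERERERERVVVVVVVVURERERERERERERERERERERERERERERERERFVVVVVVVVREREREREREREREREREREREREREREREREREVVVEVVVVVURERERERERERERERERERERERERFEERERERFVEREVVVVREREREREREREREREREREREREREURBERERERERERERERERERERERERERERERERERERERFEREEREREREREREREREREREREREREREREREREREREURERERBERERERERERERERERERERERERERERERERERFEREREREERERERERERERERERERERERERERERERERERFEREREREQRERERERERERERERERERERERERERERFEREREREREREQRERERERERERERERERERERERERERERREREREREREREIiERERERERERERERERERERERERERERFEREREREREREIiIRERERERERERERERERERERERERERFERERERERERCIiIiEREREREREREREREREREREREREURERERERERERDIiIiIhERERERERERERERERERERERERRERERERERERDMiIiIiIRERERERERERERERERERERERFEREREREREQzMzIiIiIhEREREREREREREREREREREREUREREREREMzMzMyIiIiERERERERERERERERERERERERRERERERDMzMzMzIiIiERERERERERERERERERERERERFERENEQzMzMzMzMiIiEREREREREREREREREREREREREURDMzMzMzMzMzMyIiIRERIhERERERERERERERERERERRDMzMzMzMzMzMyIiIiESIiERERERERERIiIhERERERFDMzMzMzMzMzMzIiIiIiIiIhERERERESIiIiERERERETMzMzMzMzMzMzIiIiIiIiIhERERERERIiIiIRERERERMzMzMzMzMzMzIiIiIiIiIiEREREREREiIiIREREREREzMzMzMzMzIiIiIiIiIiIiIhEREREREiIiIhERERERETMzMzMzMyIiIiIiIiIiIiIiEREREREiIiIiERERERERMzMzMzMzIiIiIiIiIiIiIiIhEREiIiIiIiIhEREREREzMzMzMzMiIiIiIiIiIiIiIiESIiIiIiIiIiERERERETMzMzMzMyIiIiIiIiIiIiIiIiIiIiIiIiIiIRERERERIzMzIjMzIiIiIiIiIiIiIiIiIiIiIiIiIiIiEREREREiIiIiIiIiIiIiIiIiIiIiIiIiIiIiIiIiIiIRERERESIiIiIiIiIiIiIiIiIiIiIiIiIiIiIiIiIiIiERERERIiIiIiIiIiIiIiIiIiIiIiIiIiIiIiIiIiIiIREREREiIiIiIiIiIiIiIiIiIiIiIiIiIiIiIiIiIiIhERERESIiIiIiIiIiIiIiIiIiIiIiIiIiIiIiIiIiIiERERERIiIiIiIiIiIiIiIiIiIiIiIiIiIiIiIiIiIiIhEREREiIiIiIiIiIiIiIiIiIiIiIiIiIiIiIiIiIiIiERERESIiIiIiIiIiIiIiIiIiIiIiIiIiIiIiIiIiIiIhERERIiIiIiIiIiIiIiIiIiIiIiIiIiIiIiIiIiIiIiEREREiIiIiIiIiIiIiIiIiIiIiIiIiIiIiIiIiIiIiIRERESIiIiIiIiIiIiIiIiIiIiIiIiIiIiIiIiERIiIhERERIiIiIiIiIiIiIiIiIiIiIiIiIiIiIiIiERERIREREREiIiIiIiIiIiIiIiIiIiIiIiIiIiIiIiERERERERERESIiIiIiIiIiIiIiIiIiIiIiIiIiIiIiIRERERERERERIiIiIiIiIiIiIiIiIiIiIiIiIiIiIiIhEREREREREREiIiIiIiIiIiIiIiIiIiIiIiIiIiIiIhERERERERERESIiIiIiIiIiIiIiIiIiIiIiIiIiIiIhERERERERERERIiIiIiIiIiIiIiIiIiIiIiIiIiIiIiEREREREREREREiIiIiIiIiIiIiIiIiIiIiIiIiIiIiERERERERERERESIiIiIiIiIiIiIiIiIiIiIiIiIiIiIRERERERERERERIiIiIiIiIiIiIiIiIiIiIiIiIiIiIhEREREREREREREiIiIiIiIiIiIiIiIiIiIiIiIiIiIiERERERERERERESIiIiIiIiIiIiIiIiIiIiIiIiIiIiERERERERERERERIiIiIiIiIiIiIiIiIiIiIiIiIiIiIREREREREREREREiIiIiIiIiIiIiIiIiIiIiIiIiIiERERERERERERERESIiIiIiIiIiIiIiIiIiEREiIiIiERERERERERERERERIiIiIiIiIiIiIiIiIhEREREREREREREREREREREREREiIiIiIiIiIiIiIiIhERERERERERERERERERERERERESIiIiIiIiIiIiIiERERERERERERERERERERERERERER"/>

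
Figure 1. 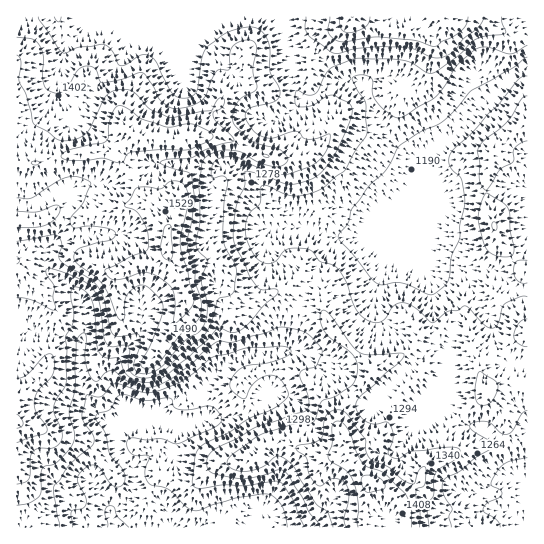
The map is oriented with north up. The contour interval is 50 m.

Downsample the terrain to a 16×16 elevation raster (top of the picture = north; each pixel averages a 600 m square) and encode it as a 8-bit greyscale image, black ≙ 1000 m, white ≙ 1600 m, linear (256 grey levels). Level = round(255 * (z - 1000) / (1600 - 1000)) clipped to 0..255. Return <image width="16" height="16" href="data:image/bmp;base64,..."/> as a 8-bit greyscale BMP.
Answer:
<image width="16" height="16" href="data:image/bmp;base64,Qk02BQAAAAAAADYEAAAoAAAAEAAAABAAAAABAAgAAAAAAAABAAATCwAAEwsAAAABAAAAAAAAAAAAAAEBAQACAgIAAwMDAAQEBAAFBQUABgYGAAcHBwAICAgACQkJAAoKCgALCwsADAwMAA0NDQAODg4ADw8PABAQEAAREREAEhISABMTEwAUFBQAFRUVABYWFgAXFxcAGBgYABkZGQAaGhoAGxsbABwcHAAdHR0AHh4eAB8fHwAgICAAISEhACIiIgAjIyMAJCQkACUlJQAmJiYAJycnACgoKAApKSkAKioqACsrKwAsLCwALS0tAC4uLgAvLy8AMDAwADExMQAyMjIAMzMzADQ0NAA1NTUANjY2ADc3NwA4ODgAOTk5ADo6OgA7OzsAPDw8AD09PQA+Pj4APz8/AEBAQABBQUEAQkJCAENDQwBEREQARUVFAEZGRgBHR0cASEhIAElJSQBKSkoAS0tLAExMTABNTU0ATk5OAE9PTwBQUFAAUVFRAFJSUgBTU1MAVFRUAFVVVQBWVlYAV1dXAFhYWABZWVkAWlpaAFtbWwBcXFwAXV1dAF5eXgBfX18AYGBgAGFhYQBiYmIAY2NjAGRkZABlZWUAZmZmAGdnZwBoaGgAaWlpAGpqagBra2sAbGxsAG1tbQBubm4Ab29vAHBwcABxcXEAcnJyAHNzcwB0dHQAdXV1AHZ2dgB3d3cAeHh4AHl5eQB6enoAe3t7AHx8fAB9fX0Afn5+AH9/fwCAgIAAgYGBAIKCggCDg4MAhISEAIWFhQCGhoYAh4eHAIiIiACJiYkAioqKAIuLiwCMjIwAjY2NAI6OjgCPj48AkJCQAJGRkQCSkpIAk5OTAJSUlACVlZUAlpaWAJeXlwCYmJgAmZmZAJqamgCbm5sAnJycAJ2dnQCenp4An5+fAKCgoAChoaEAoqKiAKOjowCkpKQApaWlAKampgCnp6cAqKioAKmpqQCqqqoAq6urAKysrACtra0Arq6uAK+vrwCwsLAAsbGxALKysgCzs7MAtLS0ALW1tQC2trYAt7e3ALi4uAC5ubkAurq6ALu7uwC8vLwAvb29AL6+vgC/v78AwMDAAMHBwQDCwsIAw8PDAMTExADFxcUAxsbGAMfHxwDIyMgAycnJAMrKygDLy8sAzMzMAM3NzQDOzs4Az8/PANDQ0ADR0dEA0tLSANPT0wDU1NQA1dXVANbW1gDX19cA2NjYANnZ2QDa2toA29vbANzc3ADd3d0A3t7eAN/f3wDg4OAA4eHhAOLi4gDj4+MA5OTkAOXl5QDm5uYA5+fnAOjo6ADp6ekA6urqAOvr6wDs7OwA7e3tAO7u7gDv7+8A8PDwAPHx8QDy8vIA8/PzAPT09AD19fUA9vb2APf39wD4+PgA+fn5APr6+gD7+/sA/Pz8AP39/QD+/v4A////AGZMNDA0PT07SXefrppsW1B2UTs8QlJhYmiUqbCUbltSiHBMPUBLbYaMnqmIfX5sYZx1SDo7PUZbbIiQfHBxcm+YfWBlbUxNVVtzf312cH95kIF6m76EXFdabHx8eXF7eo2HiLfCwYx7cHtya3BsbHWajKfHy8uXgXp3ZllXWWJpo6zI0eO/mW5sZ1hRUFRhary6wcrivo9mXVtUUFBSa2rBvsHQ2MGScXBpW1JQUmVhz87R08q+nKKjjmpYUVRqacK6x97W1L2Xj5J5Y1pTW2+5r7fEqJ61oYmBdG5xYFJdtKCjmpOPqKaHinx7hH9dW6CRjYuKipSXhp64rK6uink="/>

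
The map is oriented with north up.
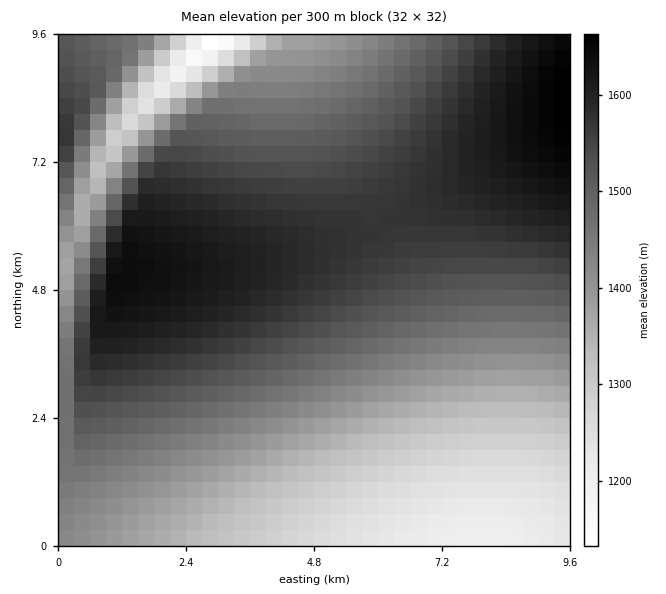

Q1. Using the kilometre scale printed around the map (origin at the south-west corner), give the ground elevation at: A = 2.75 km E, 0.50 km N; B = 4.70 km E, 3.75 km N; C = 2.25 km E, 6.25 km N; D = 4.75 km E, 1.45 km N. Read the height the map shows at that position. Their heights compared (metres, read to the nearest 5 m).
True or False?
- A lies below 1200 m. False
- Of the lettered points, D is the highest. False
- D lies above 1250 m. True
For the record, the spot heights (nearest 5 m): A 1340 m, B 1520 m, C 1605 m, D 1325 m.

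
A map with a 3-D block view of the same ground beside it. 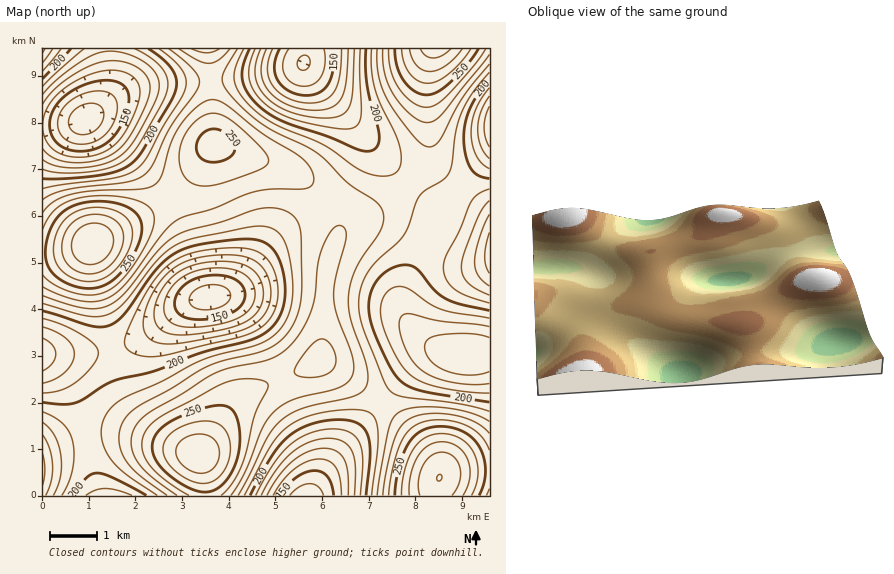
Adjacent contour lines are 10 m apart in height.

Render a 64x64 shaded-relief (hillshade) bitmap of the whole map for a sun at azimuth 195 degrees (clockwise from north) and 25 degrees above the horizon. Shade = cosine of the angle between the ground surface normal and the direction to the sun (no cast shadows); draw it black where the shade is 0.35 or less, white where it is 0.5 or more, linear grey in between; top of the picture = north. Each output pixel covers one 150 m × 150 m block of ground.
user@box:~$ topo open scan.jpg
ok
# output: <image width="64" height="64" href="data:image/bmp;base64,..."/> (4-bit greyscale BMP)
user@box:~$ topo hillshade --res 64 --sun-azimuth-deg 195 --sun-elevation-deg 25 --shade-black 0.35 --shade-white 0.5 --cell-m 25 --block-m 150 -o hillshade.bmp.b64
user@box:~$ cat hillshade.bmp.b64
<image width="64" height="64" href="data:image/bmp;base64,Qk12CAAAAAAAAHYAAAAoAAAAQAAAAEAAAAABAAQAAAAAAAAIAAATCwAAEwsAABAAAAAAAAAAAAAAABEREQAiIiIAMzMzAERERABVVVUAZmZmAHd3dwCIiIgAmZmZAKqqqgC7u7sAzMzMAN3d3QDu7u4A////AIiImZqrvN3u7u7dzLuqmZmZmqqqmZmYiIiIiZmIiIiIeIiJmqu83d7u7t3MuqmZmZmqqqqpmZiIiIiIiIiIh3d3d4iZqrzN3d3dzLuqmZmZmqqqqqqZmIiIiIiId3d3d2ZneImau8zN3My7qpmYiZmaqru6qqmYiIh3d3d2ZmZmVmZ3iZqru7u7u6qZiIiIiZqqu7uqqZmIh3d2ZmVVVVVVZneImaqqqqqZmId3d3iJmqu7u7uqmZiHd2ZVVUREREVWd4iJmZmZmIh3dmZmd4iaq7u7u7qpmId2ZVREMzNERVZneIiJiIh3dmZVVWZniJmru7u7u6qZh3ZVRDMyMzNEVmd4iIiHd2ZlVVVVVmd4maq7vMu7qpmHdlQzIiIiMzRWZ3eId3dmVVREREVWZ3iZqru8zLu6qYdlVDIhERIjNFVnd3d3ZlVURERERVZneJmqu7zMu7qph2VDIhERESI0VWZ3d3ZlVURERERVVmd4maq7vMy7uqmHZUMhEAARIjRFZmd2ZmVURERERVVmZ3iJqqu7u7uqmIdlQyEQABEiNEVmZmZmVVRERERVVWZneImaqru7u6qYdlQyIRAAESI0RVZmZmZVVERERVVVZmd3iJmqqrqqqYh2VDMhERERIkRVVmZmZVVVRERFVVVWZnd4iZmqqqmYh2VUMyIhESIjRFVmZmZmVVVURERVVVVWZneIiZmZmId2ZUQzMiIiMzRVVmZmZmZVVVRERERERFVVZneIiIiId2ZVREMzMzNERGZmZ3dmZmVVREREMzMzREVWZ3iIiHdmZVREREREVVVVd3d3d3dmZVVEQzMzIiIzNEVmd3d3dmVVVERVVWZmZneIiIiId3ZmVUQzMiIhIiIzRVZnd3ZmVVREVVZmd3eIiJmZmZmId2ZVRDMiEREREiNEVmZmZmVVREVVZneImZmZqqqqqZmHdmVEMiERERESI0RWZmZmVVVEVVZ3iJmqqqq7u7u6qZh3ZUQzIhERERIjRVZmZmZVVVVVZ3iZqqu7u8zMzLu6mYdmVEMiIRESIjRFZmd2ZlVVVVZniZqru8zM3d3dzLupiHZVRDMyIiMzRVZmd3dmZVVWZniJqru8zM3d3d3cy6qYh2ZVVEREREVWZnd3d3ZmZmZ3iJmqu7zM3d3u7t3MuqmId2ZmZmZmZnd3iIh3d2ZmZ3iJmqq7u8zN3e7u3cy7qZiIiId3d4iIiIiIiId3d3d3iJmaqqq7vMzN3e3dzLuqmZmZmZmZmZmZmZmIh3d3d3iJmZmqqqq7vMzd3d3Mu6qqqqqru7u7uqqqmYiHd3d4iJmZmZmZmqq7vMzMzMu7qqqru8zMzMzLu6qZmId3d4iImZmZmZiZmauru8zLu6qqqru8zd3d3czLuqmYh3d3iImZmZmIiIiJmqqru7qqqZqqu8zd3d3d3Mu6mYiHd3eIiZmZmIiHd4iZmZqqmZmZmZqrzN3d3d3cy7qZiId3d4iJmZmIh3d3eIiIiIiIiIiImaq8zd3d3My7qpmId3d3iIiJmIiHd3d3eHd3d3dmZneImqvMzMzMy7qqmYh3d3d4iIiIiHd3d3d3d3ZmZVVVZniJqru8y7u7qqmZiId3d3eIiIiHd3d3d3dmZVVERERVZ4iaqru7uqqqmZmIh3d3d3d3d3d3d3d3dmVUQzMzM0VWeImaqqqqqqqZmYiId3d3d3d3d3d3d3dmVUMyIiIjNFZniJmZmZmZmZmZmIh3d2Zmd3d3eIh3d2ZUMiERERI0RWeIiZmZmZmZmZmYiHd2ZmZmd3eIiId3ZUMhEAAAEiNFZ3iImZmZmZmZmZiId2ZmZmZnd4iIh3ZlMiEAAAARI0VneImZmZmZmZmZmId2ZmVWZmd4iIiHdlQyEAAAABEjRWeIiZmZmZmZmZmIh3ZlVVVmZ3iIiId2VCEQAAAAEjRWZ4iZmZmZmZmZiId3ZlVVVWZ3eIiIh2VDIQAAAAASNFZ3iJmZmZmZmIiHd2ZVVVVVZneIiIh3ZUMhAAAAASI0VneIiZmZmIiId3ZmVVVVVVZnd4iIiHZlQyEQAAESI0VWd4iIiIiIh3dmZVVERERVVmd4iIiIdlVDIhEREiI0RVZnd4iIiHd2ZVVEQzM0RFVmd4iZmIh2VUMzIiIzM0RVVmZ3d3d3ZmVUQzMyIzNEVmeIiZmZiHZlREREREREVVVWZmZmZmZlVEMyIhIiM0RWd4mZmZmIdmVUVVVVVWZmZVVmZmZmVVRDIhERERIjRWd4maqqmZh3ZmVmZ3d3d2ZmZVVVVVVUQzIhEAABEiNFZ4maqqqpmId3ZoiIiIiId3ZmVVVVVUQzIhEAAAASNFZ4iaq7uqqZiId3mZmZmZmId2ZmVVVVRDMiEQAAARI0Vniaq7u7qqmZiIiqqqqqqZiHd2ZmZVVUQyIREAERI0VniZqru7u6qpmZmau7u7u6qZiId3dmZlVEMiIRESI0VWeJqru7u7uqqqqqu7vMu7uqqZmIiId3ZlRDMiIjM0VWeImqu7u7u6qqqqu7vMzLu7uqqqmZmYh3ZVREM0RFVmd4maqru7u7uqqqu7u7u7u7u7u7u7uqqYh3ZlVVVVZnd4iZmqqru7uqqqqrq7u7u7u8zMzMzMu6qYh3ZmZmd3eIiJmZqqqqqqqqqqqqqqu7u8zM3d3d3MuqmYh3d3iIiIiJmZmZqqqqqqqqqqqqqqu7zM3d3t3dy7qZiIiIiIiJmZmZmZmZqqqqqpmZ"/>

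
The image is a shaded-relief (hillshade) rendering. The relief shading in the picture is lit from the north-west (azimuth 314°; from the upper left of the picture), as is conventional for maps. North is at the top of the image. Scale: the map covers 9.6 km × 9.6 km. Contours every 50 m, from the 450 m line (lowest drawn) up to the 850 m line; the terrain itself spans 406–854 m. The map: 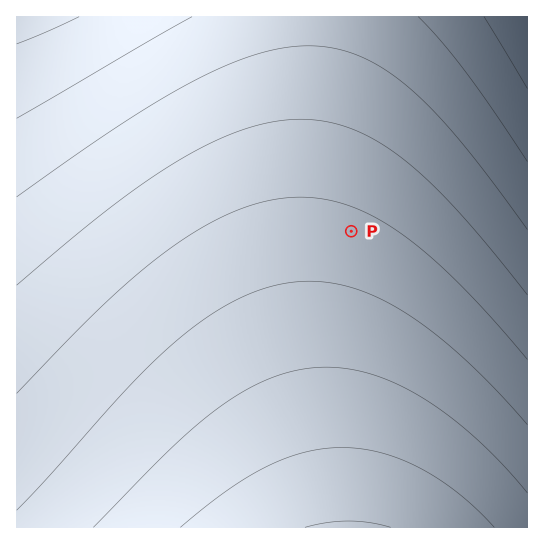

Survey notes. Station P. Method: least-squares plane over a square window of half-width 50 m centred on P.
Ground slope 2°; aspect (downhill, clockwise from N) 19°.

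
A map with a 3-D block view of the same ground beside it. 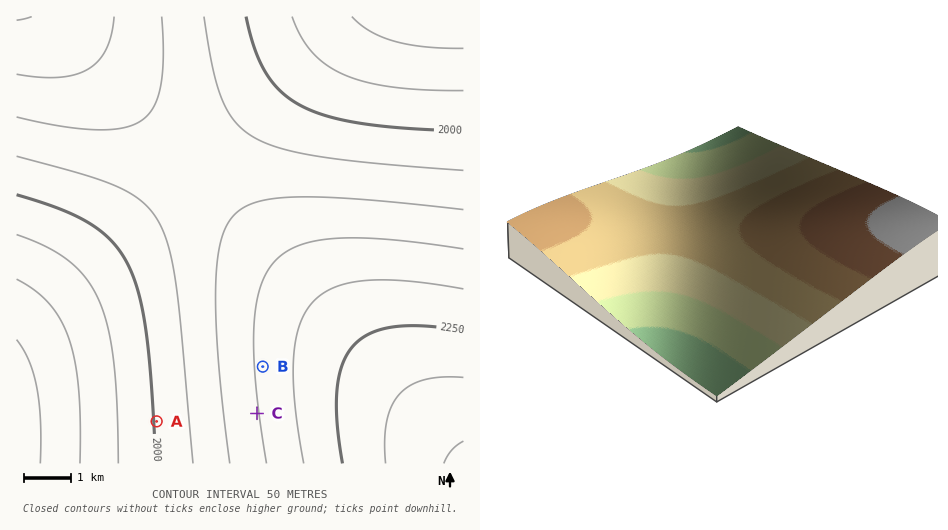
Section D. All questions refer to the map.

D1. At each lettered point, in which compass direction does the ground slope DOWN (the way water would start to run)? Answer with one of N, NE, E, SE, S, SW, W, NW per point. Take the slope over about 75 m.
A W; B W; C W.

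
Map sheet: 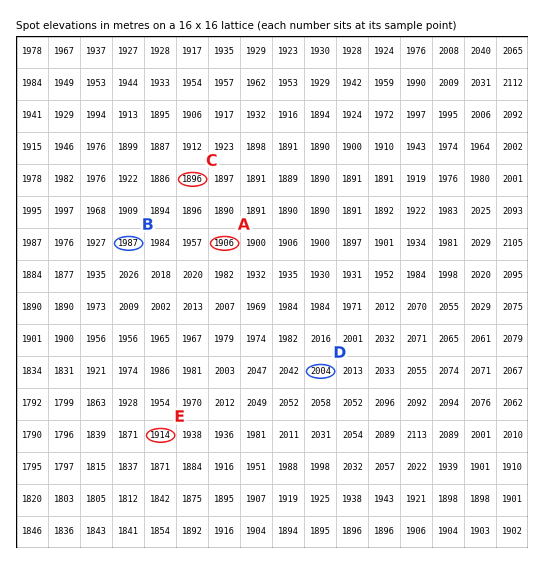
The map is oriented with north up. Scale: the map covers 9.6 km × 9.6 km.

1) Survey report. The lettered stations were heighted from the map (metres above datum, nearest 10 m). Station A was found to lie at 1910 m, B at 1990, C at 1900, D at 2000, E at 1910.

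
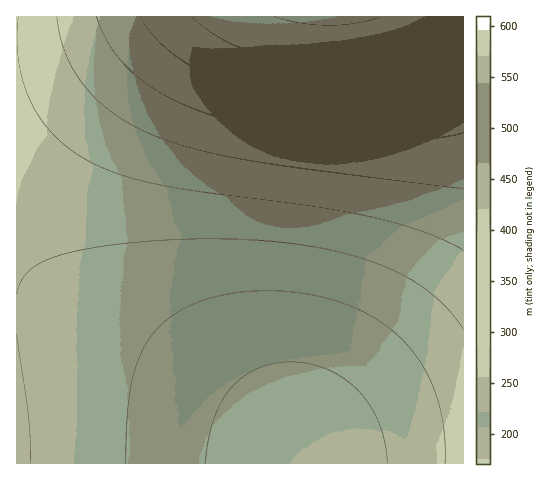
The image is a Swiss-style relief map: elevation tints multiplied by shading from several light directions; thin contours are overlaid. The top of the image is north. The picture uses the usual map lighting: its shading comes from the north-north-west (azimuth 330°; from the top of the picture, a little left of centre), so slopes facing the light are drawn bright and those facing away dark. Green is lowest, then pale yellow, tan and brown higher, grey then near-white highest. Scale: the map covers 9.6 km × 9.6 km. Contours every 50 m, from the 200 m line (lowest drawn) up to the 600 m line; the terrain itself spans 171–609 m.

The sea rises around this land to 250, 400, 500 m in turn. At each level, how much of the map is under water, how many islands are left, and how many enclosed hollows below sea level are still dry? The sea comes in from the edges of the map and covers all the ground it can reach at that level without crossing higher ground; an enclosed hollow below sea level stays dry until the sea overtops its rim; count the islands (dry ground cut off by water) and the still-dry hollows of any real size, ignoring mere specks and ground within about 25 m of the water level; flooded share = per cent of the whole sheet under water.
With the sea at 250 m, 23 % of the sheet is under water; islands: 0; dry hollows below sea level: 0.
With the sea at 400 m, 72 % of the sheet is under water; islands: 0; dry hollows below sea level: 0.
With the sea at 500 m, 89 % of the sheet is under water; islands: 0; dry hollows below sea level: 0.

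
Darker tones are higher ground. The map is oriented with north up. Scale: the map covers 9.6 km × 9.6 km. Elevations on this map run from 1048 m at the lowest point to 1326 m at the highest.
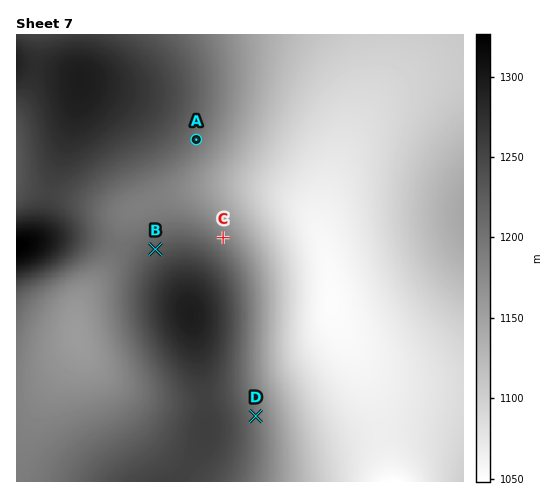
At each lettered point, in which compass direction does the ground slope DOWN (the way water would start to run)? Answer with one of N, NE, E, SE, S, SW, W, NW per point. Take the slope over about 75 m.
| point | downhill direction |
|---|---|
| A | SE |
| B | NW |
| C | NE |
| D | E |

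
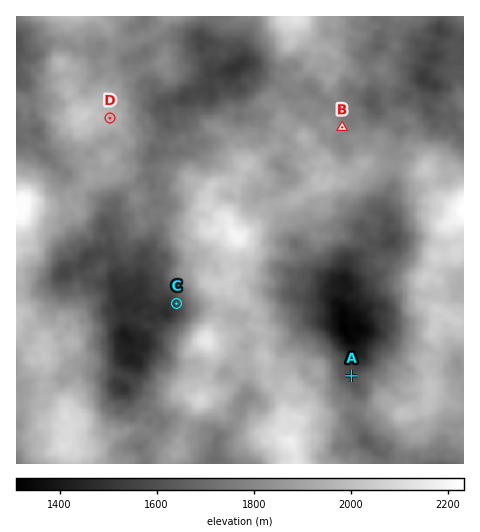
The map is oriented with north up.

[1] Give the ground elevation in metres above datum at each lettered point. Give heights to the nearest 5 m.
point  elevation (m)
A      1615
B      1790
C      1550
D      1965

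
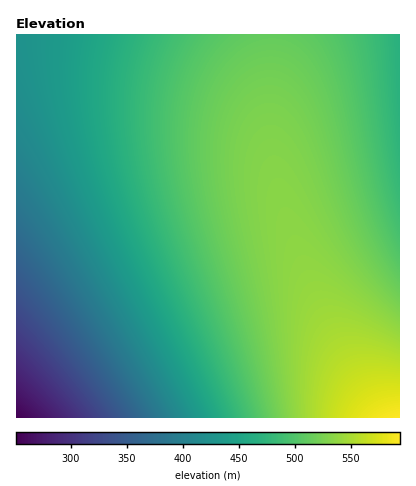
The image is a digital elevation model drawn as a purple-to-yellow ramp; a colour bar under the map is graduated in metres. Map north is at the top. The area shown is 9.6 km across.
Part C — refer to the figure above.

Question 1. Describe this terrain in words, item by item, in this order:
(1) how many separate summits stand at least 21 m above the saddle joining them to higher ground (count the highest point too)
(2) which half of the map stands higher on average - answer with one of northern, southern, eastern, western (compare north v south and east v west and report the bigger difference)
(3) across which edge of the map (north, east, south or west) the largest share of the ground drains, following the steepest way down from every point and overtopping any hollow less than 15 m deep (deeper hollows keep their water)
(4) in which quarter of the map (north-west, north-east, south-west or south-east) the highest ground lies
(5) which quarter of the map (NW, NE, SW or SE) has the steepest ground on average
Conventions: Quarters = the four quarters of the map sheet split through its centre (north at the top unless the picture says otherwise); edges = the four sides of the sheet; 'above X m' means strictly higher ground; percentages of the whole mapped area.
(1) Counting only tops that stand 21 m proud, the map has 1 summit.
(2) The eastern half stands higher on average than the western half.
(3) The largest share of the runoff leaves by the western edge.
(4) The highest ground is in the south-east quarter.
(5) The steepest ground, on average, is in the south-west quarter.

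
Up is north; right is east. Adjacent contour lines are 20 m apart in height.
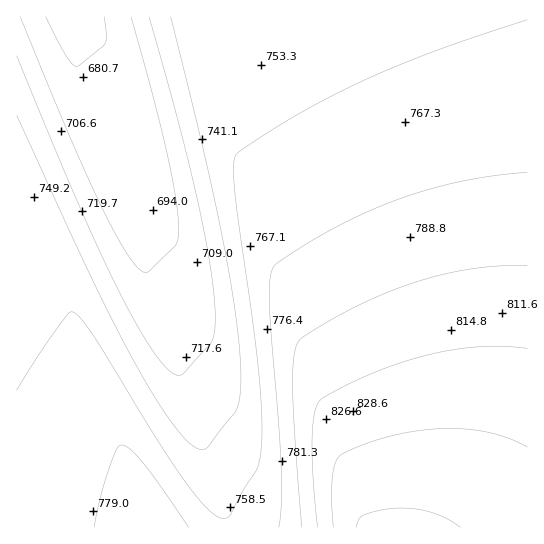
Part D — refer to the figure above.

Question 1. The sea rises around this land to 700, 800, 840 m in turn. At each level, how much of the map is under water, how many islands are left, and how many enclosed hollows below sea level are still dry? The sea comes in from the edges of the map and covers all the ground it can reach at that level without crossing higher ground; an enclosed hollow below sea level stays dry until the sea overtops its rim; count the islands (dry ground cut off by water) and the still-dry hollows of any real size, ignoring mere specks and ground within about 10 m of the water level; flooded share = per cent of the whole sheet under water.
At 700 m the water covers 8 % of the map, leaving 0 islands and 0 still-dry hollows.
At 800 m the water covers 79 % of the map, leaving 0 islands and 0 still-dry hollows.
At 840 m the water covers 93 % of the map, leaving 0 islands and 0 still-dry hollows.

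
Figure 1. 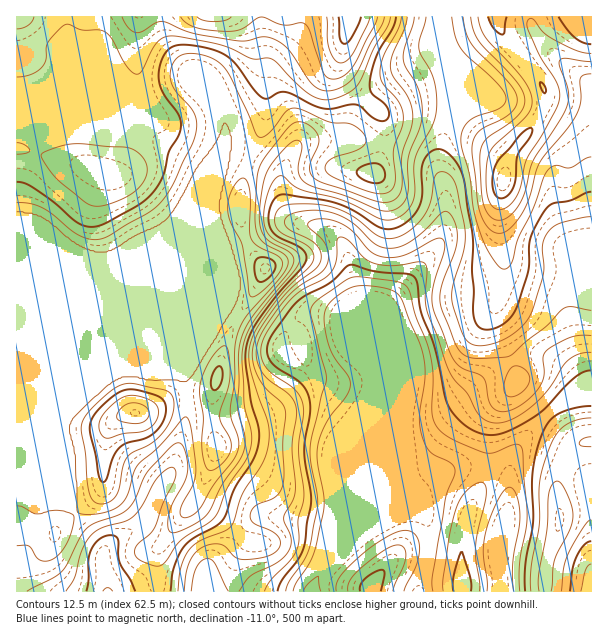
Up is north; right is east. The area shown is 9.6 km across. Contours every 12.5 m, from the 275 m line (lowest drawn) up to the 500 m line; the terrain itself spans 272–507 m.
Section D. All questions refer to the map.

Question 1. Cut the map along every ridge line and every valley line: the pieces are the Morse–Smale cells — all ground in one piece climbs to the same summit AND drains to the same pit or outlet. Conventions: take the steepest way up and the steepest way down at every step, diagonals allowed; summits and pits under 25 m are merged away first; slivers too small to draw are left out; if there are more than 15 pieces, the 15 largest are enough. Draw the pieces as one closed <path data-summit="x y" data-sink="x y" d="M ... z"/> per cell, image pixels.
<path data-summit="350 17" data-sink="312 591" d="M438 16l-422 1 1 575 294 0 2-2 3-11 12-18 4-28 6-21 2-27 40-96 0-15-4-8 0-39 3-9 3-7 48-54 14-23 2-34-1-14-6-18 0-13 6-23 9-19 0-8-4-40-11-21z"/><path data-summit="504 180" data-sink="312 591" d="M591 16l-152 1 0 27 11 21 4 40 0 8-9 19-6 23 0 13 6 18 1 14-2 34-14 23-48 54-3 7-3 9 0 39 4 8 0 15-42 100 0 23-6 21-3 27 13-11 4-9 50-123 8-14 22 5 18-2 12-6 42-33 20-9 16-3 23 6 10 7 14 17 11 4 0-6-4-3-10-27-7-35 0-21 5-15 1-16 15-6z"/><path data-summit="350 17" data-sink="312 591" d="M536 355l-18 3-20 9-42 33-12 6-18 2-22-5-8 14-53 129 44-36 11-5 10 0 11 5 5 5 4 10 0 29-8 30 0 8 80 0-1-46 11-46 1-39 13-23 34-34 8-4 26-4 0-6-11-5-9-11-11-10-7-4z"/><path data-summit="135 413" data-sink="312 591" d="M140 372l-21 0-15 8-36 34-4 9 0 15 6 23 2 48 30 34 2 10 9-12 22-12 11-10 16-33 10-15 15-57 0-19-4-19-36-2z"/><path data-summit="560 519" data-sink="312 591" d="M591 397l-25 3-8 4-34 34-13 23-1 39-11 46 2 46 45-1 1-30 12-34-1-47 4-13 10-17 9-6 11-3z"/><path data-summit="371 587" data-sink="312 591" d="M408 505l-10 0-11 5-28 22-34 32-13 27 107 1 9-38 0-29-4-10-5-5z"/><path data-summit="560 519" data-sink="591 591" d="M591 442l-10 2-9 6-8 14-6 16 1 47-13 42 0 23 46-1z"/><path data-summit="350 17" data-sink="312 591" d="M591 260l-14 6-1 16-5 15 0 21 3 17 16 47 2-1z"/>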